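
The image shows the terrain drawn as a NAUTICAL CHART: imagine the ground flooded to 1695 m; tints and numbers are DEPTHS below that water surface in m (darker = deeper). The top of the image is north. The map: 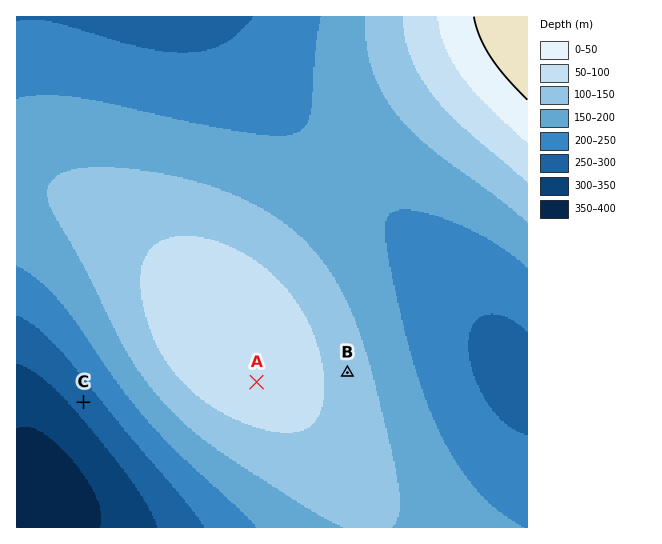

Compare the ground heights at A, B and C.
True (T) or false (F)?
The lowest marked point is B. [F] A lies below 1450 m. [F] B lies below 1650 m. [T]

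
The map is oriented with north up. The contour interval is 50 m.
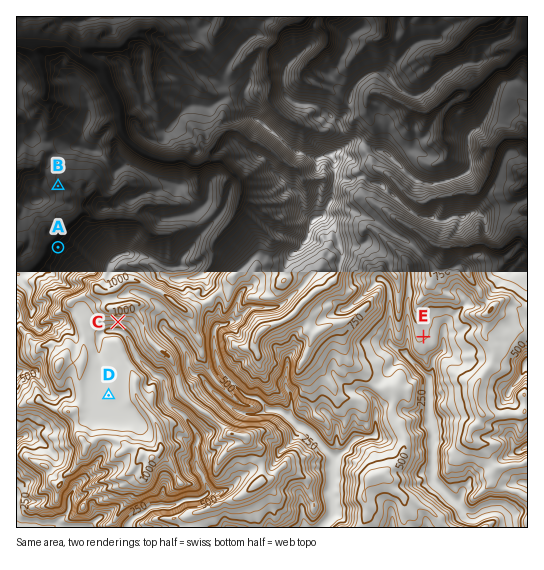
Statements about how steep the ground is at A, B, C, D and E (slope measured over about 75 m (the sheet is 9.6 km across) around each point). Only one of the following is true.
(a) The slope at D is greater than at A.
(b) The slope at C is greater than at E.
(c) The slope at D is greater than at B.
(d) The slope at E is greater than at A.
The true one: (b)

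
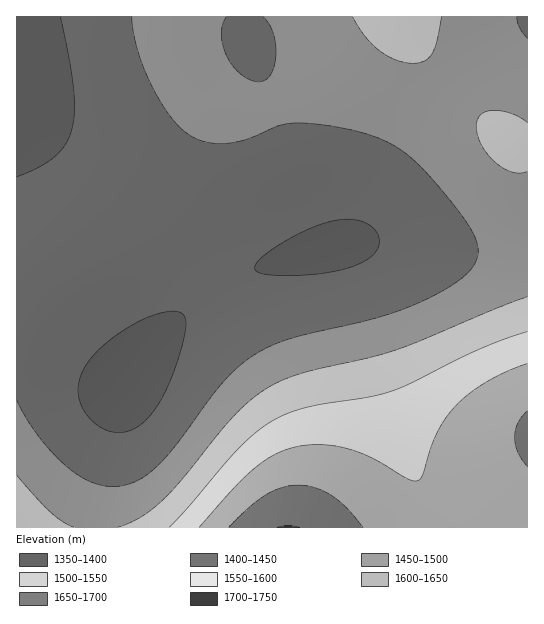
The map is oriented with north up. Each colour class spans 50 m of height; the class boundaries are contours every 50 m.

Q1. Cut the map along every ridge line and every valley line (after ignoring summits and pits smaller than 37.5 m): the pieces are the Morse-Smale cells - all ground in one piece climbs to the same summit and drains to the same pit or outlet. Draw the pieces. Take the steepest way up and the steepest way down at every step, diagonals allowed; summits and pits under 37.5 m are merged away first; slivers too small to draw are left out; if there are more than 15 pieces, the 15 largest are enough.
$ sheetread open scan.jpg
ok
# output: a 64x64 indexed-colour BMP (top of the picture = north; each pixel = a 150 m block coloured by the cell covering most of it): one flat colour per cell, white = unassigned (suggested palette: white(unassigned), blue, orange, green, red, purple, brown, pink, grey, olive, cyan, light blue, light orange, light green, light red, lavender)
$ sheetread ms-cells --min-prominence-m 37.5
<image width="64" height="64" href="data:image/bmp;base64,Qk12CAAAAAAAAHYAAAAoAAAAQAAAAEAAAAABAAQAAAAAAAAIAAATCwAAEwsAABAAAAAAAAAA////ALR3HwAOf/8ALKAsACgn1gC9Z5QAS1aMAMJ34wB/f38AIr28AM++FwDox64AeLv/AIrfmACWmP8A1bDFABEREREREREREREREREREREREREREREREYiIiHd3d3d3EREREREREREREREREREREREREREREREREYiHd3d3d3cRERERERERERERERERERERERERERERERERGHd3d3d3dxERERERERERERERERERERERERERERERERERR3d3d3d3ERERERERERERERERERERERERERERERERERREd3d3d3cRERERERERERERERERERERERERERERERERFEREd3d3dxERERERERERERERERERERERERERERERERFEREREd3d3EREREREREREREREREREREREREREREREREURERERHd3cREREREREREREREREREREREREREREREREURERERERHdxERERERERERERERERERERERERERERERERRERERERERHERERERERERERERERERERERERERERERERREREREREREQRERERERERERERERERERERERERERERERFERERERERERBEREREREREREREREREREREREREREREREUREREREREREEREREREREREREREREREREREREREREREUREREREREREQRERERERERERERERERERERERERERERERRERERERERERBERERERERERERERERERERERERERERERFEREREREREREERERERERERERERERERERERERERERERFEREREREREREQREREREREREREREREREREREREREREREURERERERERERBERERERERERERERERERERERERERERERREREREREREREERERERERERERERERERERERERERERERREREREREREREQRERERERERERERERERERERERERERERFERERERERERERBEREREREREREREREREREREREREREREUREREREREREREERERERERERERERERERERERERERERERREREREREREREQRERERERERERERERERERERERERERERRERERERERERERBERERERERERERERERERERERERERERFEREREREREREREEREREREREREREREREREREREREREREUREREREREREREQRERERERERERERERERERERERERERERRERERERERERERBERERERERERERERERERERERERERERREREREREREREREERERERERERERERERERERERERERERFEREREREREREREQREREREREREREREREREREREREREREURERERERERERERCIRERERERERERERERERERERERERERREREREREREREREIiERERERERERERERERERERERERERREREREREREREREQiIhERERERERERERERERERERERERFERERERERERERERCIiIhEREREREREREREREREREREREUREREREREREREREIiIiIREREREREREREREREREREREUREREREREREREREQiIiIiIRERERERERERERERERERMzNEREMzMzMzMzMzMyIiIiIiEREREREREREREREREREzMzMzMzMzMzMzMzMzIiIiIiIhEREREREREREREREREzMzMzMzMzMzMzMzMzMiIiIiIiIRERERERERERERERETMzMzMzMzMzMzMzMzMyIiIiIiIiERERERERERERERERMzMzMzMzMzMzMzMzMzIiIiIiIiIhERERERERERERERMzMzMzMzMzMzMzMzMzMiIiIiIiIiIREREREREREREREzMzMzMzMzMzMzMzMzMyIiIiIiIiIiEREREREREREREzMzMzMzMzMzMzMzMzMzIiIiIiIiIiIhERERERERERETMzMzMzMzMzMzMzMzMzMiIiIiIiIiIiIRERERERERERMzMzMzMzMzMzMzMzMzMyIiIiIiIiIiIiERERERERERMzMzMzMzMzMzMzMzMzMzIiIiIiIiIiIiIREREREREREzMzMzMzMzMzMzMzMzMzMiIiIiIiIiIiIiERERERERETMzMzMzMzMzMzMzMzMzMyIiIiIiIiIiIiIhERERERETMzMzMzMzMzMzMzMzMzNVIiIiIiIiIiIiIiIRERERERMzMzMzMzMzMzMzMzMzVVUiIiIiIiIiIiIiIhEREREREzMzMzMzMzMzMzMzMzVVVSIiIiIiIiIiIiIiIREREREzMzMzMzMzMzMzMzMzVVVVIiIiIiIiIiIiIiIhEiIiITMzMzMzMzMzMzMzMzVVVVUiIiIiIiIiIiIiIiIiIiImZjMzMzMzMzMzMzMzVVVVVSIiIiIiIiIiIiIiIiIiIiZmZjMzMzMzMzMzMzVVVVVVIiIiIiIiIiIiIiIiIiIiJmZmYzMzMzMzMzMzVVVVVVUiIiIiIiIiIiIiIiIiIiImZmZmYzMzMzMzMzVVVVVVVSIiIiIiIiIiIiIiIiIiImZmZmZmMzMzMzMzVVVVVVVVIiIiIiIiIiIiIiIiIiIiZmZmZmZmMzMzMzNVVVVVVVUiIiIiIiIiIiIiIiIiIiJmZmZmZmZjMzMzNVVVVVVVVSIiIiIiIiIiIiIiIiIiImZmZmZmZmYzMzNVVVVVVVVVIiIiIiIiIiIiIiIiIiImZmZmZmZmZmMzNVVVVVVVVVUiIiIiIiIiIiIiIiIiIiZmZmZmZmZmZjM1VVVVVVVVVSIiIiIiIiIiIiIiIiIiJmZmZmZmZmZmY1VVVVVVVVVV"/>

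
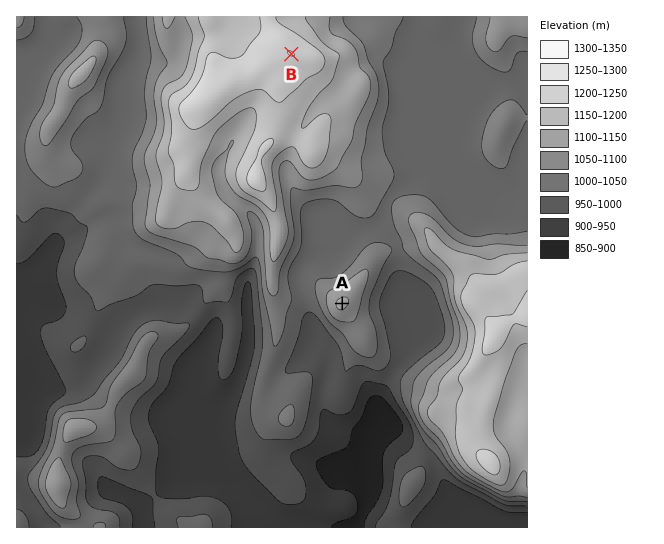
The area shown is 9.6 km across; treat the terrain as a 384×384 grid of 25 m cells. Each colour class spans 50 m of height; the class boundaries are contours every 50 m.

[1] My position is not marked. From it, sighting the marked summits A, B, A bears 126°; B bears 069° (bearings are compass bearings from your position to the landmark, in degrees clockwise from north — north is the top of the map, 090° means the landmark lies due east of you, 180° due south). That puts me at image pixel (100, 127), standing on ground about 1030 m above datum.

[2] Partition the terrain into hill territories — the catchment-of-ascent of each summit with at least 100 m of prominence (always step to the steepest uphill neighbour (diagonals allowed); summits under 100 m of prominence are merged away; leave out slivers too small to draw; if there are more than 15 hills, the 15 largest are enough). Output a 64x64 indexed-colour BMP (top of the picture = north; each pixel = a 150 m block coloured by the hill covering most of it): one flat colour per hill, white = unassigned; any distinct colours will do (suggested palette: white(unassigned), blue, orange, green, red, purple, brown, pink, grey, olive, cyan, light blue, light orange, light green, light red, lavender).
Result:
<image width="64" height="64" href="data:image/bmp;base64,Qk12CAAAAAAAAHYAAAAoAAAAQAAAAEAAAAABAAQAAAAAAAAIAAATCwAAEwsAABAAAAAAAAAA////ALR3HwAOf/8ALKAsACgn1gC9Z5QAS1aMAMJ34wB/f38AIr28AM++FwDox64AeLv/AIrfmACWmP8A1bDFABETMzMzMzMzERERERERERERERERERERERERERESIiIiERMzMzMzMzMRERERERERERERERERERERERERERIiIiIRMzMzMzMzMxERERERERERERERERERERERERERIiIiIhMzMzMzMzMzMRERERERERERERERERERERERERIiIiIiMzMzMzMzMzMzERERERERERERERERERERERERIiIiIiIzMzMzMzMzMzMxEREREREREREREREREREREREiIiIiIjMzMzMzMzMzMzMxEREREREREREREREREREREiIiIiIiMzMzMzMzMzMzMzMRERERERERERERERERERESIiIiIiIzMzMzMzMzMzMzMzERERERERERERERERERESIiIiIiIjMzMzMzMzMzMzMzEREREREREREREREREREiIiIiIiIiMzMzMzMzMzMzMzMREREREREREREREREREiIiIiIiIiITMzMzMzMzMzMzMxEREREREREREREREREiIiIiIiIiIhMzMzMzMzMzMzMzEREREREREREREREREiIiIiIiIiIiEzMzMzMzMzMzMzMREREREREREREREREiIiIiIiIiIiIRMzMzMzMzMzMzMREREREREREREREREiIiIiIiIiIiIhEzMzMzMzMzMzMzERERERERERERERESIiIiIiIiIiIiETMzMzMzMzMzMzMREREREREREREREVIiIiIiIiIiIiIRERETMzMzMzMzMxEREREREREREREVVSIiIiIiIiIiIhERERETMzMzMzMzERERERERERERVVVVUiIiIiIiIiIiEREREREzMzMzMzMxERERERERERVVVVVSIiIiIiIiIiIRERERETMzMzMzMzERERERERERFVVVVVUiIiIiIiIiIhEREREREzMzMzMzMREREREREREVVVVVVVIiIiIiIiIiERERERERMzMzMzMzEREREREREVVVVVVVUiIiIiIiIiIREREREREzMzMzMzMRERERERERVVVVVVVVIiIiIiIiIhERERERERMzMzMzMzERERERERVVVVVVVVUiIiIiIiIiERERERERETMzMzMzERERERERFVVVVVVVUiIiIiIiIiIREREREREREzMzMzEREREREREVVVVVVVVSIiIiIiIiIhEREREREREREREzEREREREREVVVVVVVVSIiIiIiIiIiERERERERERERERERERERERERVVVVVVVVIiIiIiIiIiIRERERERERERERERERERERERFVVVVVVVUiIiIiIiIiIhEREREREREREREREREREREREVVVVVVVVSIiIiIiIiIiQRERERERERERERERERERERERVVVVVVVVIiIiIiIiIiJEERERERERERERERERERERERFVVVVVVVUiIiIiIiIiIkRBERERERERERERERERERERERVVVVVVVSIiIiIiIiIiREQRERERERERERERERERERERERFVVVVVIiIiIiIiIiJEREERERERERERERERERERERERERVVVVUiIiIiIiIiIkREQREREREREREREREREREREREREVVVUiIiIiIiIiIiREREERERERERERERERERERERERERERUiIiIiIiIiIiJERERBERERERERERERERERERERERERESIiIiIiIiIiIkREREQRERERERERERERERERERERERERIiIiIiIiIiERREREREEREREREREREREREREREREREREiIiIiIiERERFEREREQRERERERERERERERERERERERERIiIiIiEREREUREREREERERERERERERERERERERERERESIiIiERERERRERERERBEREREREREREREREREREREREREiIiIRERERFEREREREERERERERERERERERERERERERERIiIREREREURERERERBERERERERERERERERERERERERERIRERERERREREREREERERERERERERERERERERERERERERERERERFEREREREQREREREREREREREREREREREREREREREREREURERERERBERERERERERERERERERERERERERERERERERREREREREQRERERERERERERERERERERERERERERERERFERERERERBEREREREREREREREREREREREREREREREREUREREREREERERERERERERERERERERERERERERERERERRERERERERBERERERERERERERERERERERERERERERERFEREREREREEREREREREREREREREREREREREREREREREUREREREREQRERERERERERERERERERERERERERERERERRERERERERBERERERERERERERERERERERERERERERERFEREREREREEREREREREREREREREREREREREREREREREUREREREREQREREREREREREREREREREREREREREREREREUREREREREEREREREREREREREREREREREREREREREREREUREREREQRERERERERERERERERERERERERERERERERERFERERERBEREREREREREREREREREREREREREREREREREUREREREEREREREREREREREREREREREREREREREREREUREREREQRERERERERERERERERERERERERERERERERERRERERERBERERERERERERERERERERERERERERERER"/>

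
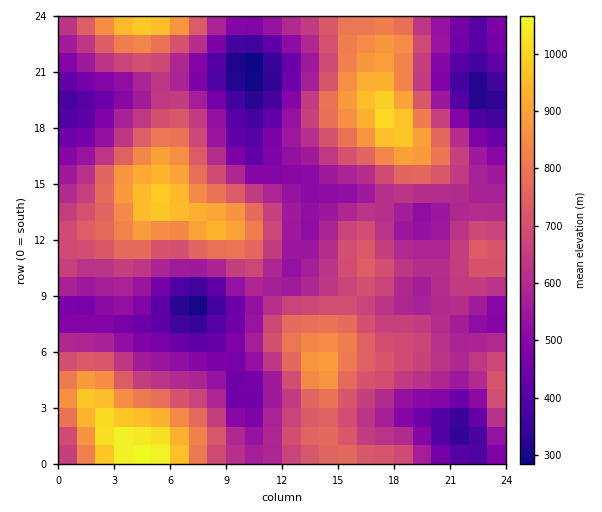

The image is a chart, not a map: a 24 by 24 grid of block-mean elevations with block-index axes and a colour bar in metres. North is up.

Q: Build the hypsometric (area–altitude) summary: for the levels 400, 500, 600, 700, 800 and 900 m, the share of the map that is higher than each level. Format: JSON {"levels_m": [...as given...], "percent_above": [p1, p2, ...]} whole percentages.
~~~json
{"levels_m": [400, 500, 600, 700, 800, 900], "percent_above": [93, 80, 56, 33, 18, 8]}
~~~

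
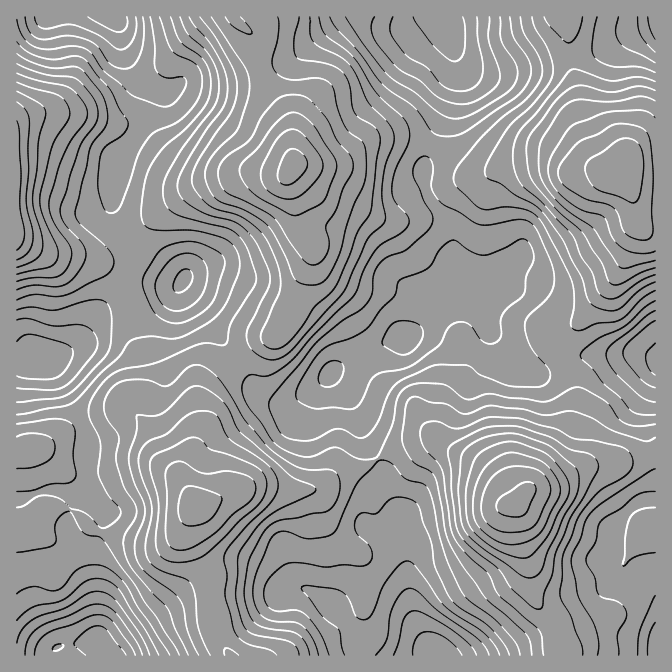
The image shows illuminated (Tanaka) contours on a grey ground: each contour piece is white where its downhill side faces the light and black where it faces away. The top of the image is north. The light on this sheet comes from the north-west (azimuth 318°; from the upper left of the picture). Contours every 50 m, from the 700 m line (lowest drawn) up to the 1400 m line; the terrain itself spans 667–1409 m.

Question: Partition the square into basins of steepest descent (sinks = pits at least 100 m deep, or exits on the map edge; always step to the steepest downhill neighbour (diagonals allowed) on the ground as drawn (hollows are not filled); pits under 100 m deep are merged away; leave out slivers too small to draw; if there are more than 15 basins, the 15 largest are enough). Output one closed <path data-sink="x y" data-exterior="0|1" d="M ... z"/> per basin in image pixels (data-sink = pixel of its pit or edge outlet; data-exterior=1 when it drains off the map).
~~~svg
<path data-sink="405 338" data-exterior="0" d="M408 138l-36 1-14 7-16 13-18 5-29 0-4 4-3 10 6 20 4 29 15 20-2 13-17 33-5 24-5 10-9 9-21 10-19 17-15 10-16 20-3 10 0 29-20 38 3 15 13 21 58-20 13 0 14 3 36 0 26-18 21-5 33-18 24-9 12 0 46 24 18 15 8 12 7 15 4 1 12-18 12-25 32-45 3-13-2-20-20-37-5-15 30-10 34-41 10-17 13-33-2-30-11-24-2-6 2-4-11 6-7 0-13-5-22 2-20-8-30 0-18 3-18 7-17-5-17-14-18-10z"/><path data-sink="112 17" data-exterior="1" d="M232 16l-216 1 1 224 33 13 30 2 20 5 22-3 6-5 13-21 18-19 33-24 20-8 32-8 41 1 6-4 3-5 0-5-5-40-26-40-12-47z"/><path data-sink="440 655" data-exterior="1" d="M434 439l-12 0-15 5-42 22-21 5-26 18-36 0-14-3-13 0-31 10-19 8-6 0-5 4-5 22 9 20 15 25-2 27 5 26 7 17 7 11 331-1-8-33-14-15-6-13-4-30-8-24-2-22-3-11-3-2-10-20-16-17-12-9-21-8z"/><path data-sink="444 20" data-exterior="0" d="M564 16l-331 1 18 16 12 47 26 40 4 38 2 6 37-1 10-4 16-13 14-7 36-1 24 6 18 10 17 14 17 5 18-7 18-3 30 0 20 8 22-2 13 5 7 0 7-4-10-1-13-9-15-40-3-32-9-28-1-35z"/><path data-sink="184 280" data-exterior="0" d="M288 173l-3 1-41-1-42 11-43 29-18 19-13 21-6 5-17 3-17-3-7 0 19 6 15 9 19 34 7 35 8 20 2 11-3 14-14 16-1 7 16 20 12 28 21 23 1-16 18-33 0-29 5-13 14-17 15-10 19-17 21-10 9-9 5-10 5-24 15-28 4-18-15-20-4-29-6-20z"/><path data-sink="100 645" data-exterior="0" d="M65 508l-10 0-10 3-15 20-14 3 1 122 212-1-13-27-5-26 2-27-22-38-2-13 4-9-1-4-8 16-7 9-17 7-16 0-49-12-20-18z"/><path data-sink="655 650" data-exterior="1" d="M655 453l-45 13-28 2-27 15-28 8-11 16 3 11 2 22 8 24 4 30 6 13 14 15 9 34 94-1z"/><path data-sink="35 362" data-exterior="0" d="M18 241l-2 1 0 205 22 1 12-5 15-12 25-12 30-10 12 2 2-8 14-16 3-15-2-10-6-14-9-41-19-34-15-9-20-6-32-4z"/><path data-sink="655 363" data-exterior="1" d="M637 219l-3 18-11 28-10 17-34 41-30 10 5 15 20 37 2 20-3 13-32 45-12 24 1 2 25-6 27-15 28-2 19-7 20-3 7-4 0-222-12-2z"/><path data-sink="655 17" data-exterior="1" d="M655 16l-91 1 5 21 0 22 10 38 0 15 14 42 7 9 9 5 5 2 10-7 6 9 12 5 14-1z"/>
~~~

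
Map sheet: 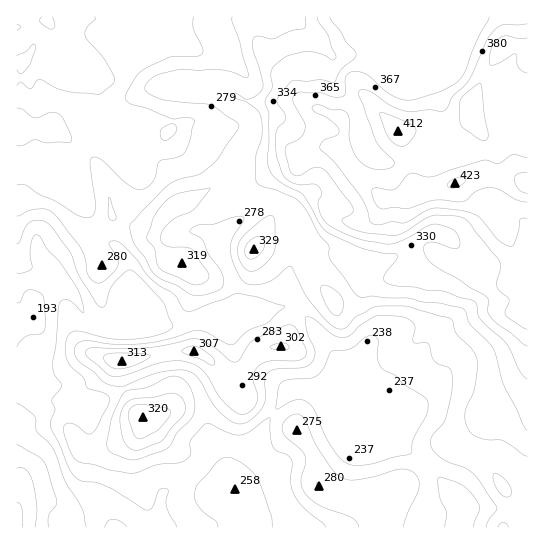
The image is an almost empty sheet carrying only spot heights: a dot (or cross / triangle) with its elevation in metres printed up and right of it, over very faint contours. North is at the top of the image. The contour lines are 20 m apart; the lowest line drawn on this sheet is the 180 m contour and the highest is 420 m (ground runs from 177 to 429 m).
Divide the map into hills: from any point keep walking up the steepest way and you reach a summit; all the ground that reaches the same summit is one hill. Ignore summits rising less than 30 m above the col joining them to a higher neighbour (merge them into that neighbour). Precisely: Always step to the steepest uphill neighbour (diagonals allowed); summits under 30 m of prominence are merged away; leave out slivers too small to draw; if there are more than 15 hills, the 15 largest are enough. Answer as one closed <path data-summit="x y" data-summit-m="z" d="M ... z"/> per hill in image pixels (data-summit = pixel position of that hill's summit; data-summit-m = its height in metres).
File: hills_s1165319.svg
<path data-summit="527 183" data-summit-m="429" d="M527 16l-510 0-1 303 9 1 6-3 4-7 0-8 20-18 11 3 11 12 7 15 9 9 6 2 15-1 13-15 10 15 24 1 26-1 30-11 16-2 4-4-1-16-4-14-12-27 0-12 9-10 32-25 5-3 11 0 8 4 8 9 6 12 4 20-2 6-6 7-6 11-1 34-3 3 12 3 12 12 30 41 6 15 14 10 9 24 1 10 22 19 31 20 23 25 13 6 9 7 4 8 0 5-7 12 1 5 62 0z"/><path data-summit="122 361" data-summit-m="313" d="M61 284l-10 3-16 15 0 8-4 7-15 4 1 108 6-6 26-14 10-2 27 1 36-19 47-16 13 0 13 9 9 23 4 25 3 5 10 9 25 5 5-2 30-46 12-12 14 0 8 4 20 24 12 10 10 0 8-4 3-5 0-7-9-24-14-10-6-15-30-41-8-9-10-5-10 0-20 5-27-3-53 16-44-1-10-15-13 15-15 1-6-2-9-9-9-19z"/><path data-summit="319 486" data-summit-m="280" d="M307 389l-14 0-8 6-18 27-8 16-11 11 27 34 14 34 2 11 173-1 0-4 7-12 0-5-9-13-17-8-23-25-31-20-22-21-12 8-10 0-12-10-20-24z"/><path data-summit="143 417" data-summit-m="320" d="M182 373l-13 0-23 10-17 4-44 21 3 9 1 21-6 47-9 10-9 5-14 1-5-2-1 2 22 16 10 2 21-3 8 4 8 8 44 0 3-6-1-19 3-9 20-18 16-9 15-18 7-4-10-10-3-5-4-25-9-23z"/><path data-summit="254 249" data-summit-m="329" d="M277 200l-11 0-5 3-32 25-9 10 0 12 12 27 4 14 1 18 24 3 24-5 3-4 1-34 6-11 6-7 2-6-4-20-6-12-8-9z"/>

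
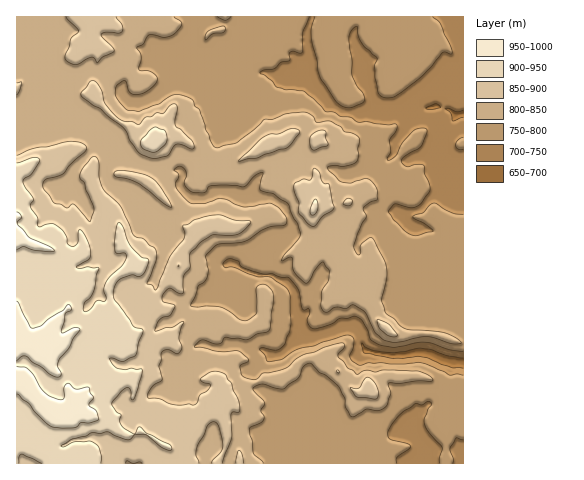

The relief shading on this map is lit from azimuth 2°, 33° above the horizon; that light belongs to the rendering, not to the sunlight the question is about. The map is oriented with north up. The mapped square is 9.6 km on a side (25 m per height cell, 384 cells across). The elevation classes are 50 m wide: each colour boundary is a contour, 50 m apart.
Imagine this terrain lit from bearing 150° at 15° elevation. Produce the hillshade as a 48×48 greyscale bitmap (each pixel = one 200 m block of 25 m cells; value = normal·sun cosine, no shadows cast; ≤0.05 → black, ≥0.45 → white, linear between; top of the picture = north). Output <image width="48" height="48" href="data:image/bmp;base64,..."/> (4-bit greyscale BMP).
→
<image width="48" height="48" href="data:image/bmp;base64,Qk32BAAAAAAAAHYAAAAoAAAAMAAAADAAAAABAAQAAAAAAIAEAAATCwAAEwsAABAAAAAAAAAAAAAAABEREQAiIiIAMzMzAERERABVVVUAZmZmAHd3dwCIiIgAmZmZAKqqqgC7u7sAzMzMAN3d3QDu7u4A////AIqXZlWZirp4mqiHmIh2ZnZHqXeZmYiHiYmId1V6mqqIiamHiImHZnZWiYiIiIiIiYmJqpiKupmHeJqIiImIh3d2eImYeIiIiaib3d3LqHh3d4qYmaqpiIiIiZmpiIiImamrvM3LmGaIiHmomru6mIiIiqq7qIh4mZmYd5mZiZZ4d2epq6qpmIiHeLvduYh3iIp2VniamLlWZlR5mpmaqpiIeL3dypmIiJl2VlebuqyXdmZGiIiau6mYh3u7zLupmZeIhkR4qqzKl3dmeHeZvLqqlzV5vMupZmaap3VXd4q6mGdmeIZVabqqliAlVndkIHeaqphmiHeqmnZmeahSE4mJdTAAAAEjVZmZvKmYmrirq4VVVoiHQBRHmnRWdURqzbqYm7qYicqLqrd4d5qstQAAW7m///7u7ad4eKuoeJx3mrury7zLy3ZABImu7/7KmJZGl2iqmGm3WKqpqYmqu5vchod4hlZVVodUenRol2ablWd3dmaKqoe+/sh1VlVVZ3h1WaZFd3ZpqWRFZ2aKqZZ73sh3d4mYiIh3aJp2d4doi7hlZ3aJqZdYq6eKmJq6iIh3eJuXqql4q7uoZnVniZlVeJeLqZmrqYmGZ4mmjN2WrLupd2RHmat1Z4iLqIiJmYmYZnaHWb7WbNuodnd5upuneIiJqIiIiJmrqZlndXnIOMuql3eJmHqoiHiImHeIiKqpmIuGiFWIRLzMzLhVVmmYiXeHh2Z3eKh3dleHaWZ4ZI7u7uyWRFioeYZ3dmZneJdVd3aGWHd4dlru7v7blVipebd4d3d4iZhlZmZ1Vod4h0R5mKzu2YvLmMp4eIiIh5mFVmZ2ZoeIh1IjREWKmXrsuaupiId3ZYmHZmd3Z4iJh2QjREM1d1e8qrzKmahmd4mId3iHaImpd4h1Z3Z3mFWJdpzLqaqHeJmIiHeHiZmXiImqqqmJh1VoY0eZmImYh7y6qXeYiIdWiIirzLp3ZVVmdURod3iIh3zcu4aYVVV5qYiIm8yodVZ4mpd3d2eIiAOJrLdoVXru26l2VpzcqHibu7qoeId3iAAjR6loiJvv7Kl1Q0e9y4i7qZqqeKmHeFMiIkd4iHWM25iHUyFHm6eaiIiZloqmV4h3VFaJmGI2mYiIZUITR4VHdlZol1eoRIiZmIiZhjEUiHiId2VCI1YiRURVZ1R5Y5mJqqmpdTEBaYiId3dkMjVTWIdmd3VXqbqHiqmpd3YgFoiIeHdmVEVnmrqaqqqIqqqXd4iJmJqVI2eId3d3ZmZ4mZmZu7upqpmYd3d5uYmqdmeYdneHd3eIiIiImqqYiYmJmIeJu4eJiIiZiIiIiIh3iYh3iaqoiXiImZiJq6h3iHiZmZmZmZh3iYh3eJqpiHeHeJmZmZmIiHeZmZiZmZh3iYiHd4mZiIeHd4mYmaqpmHeZmZmIiIh3iYiIiIiZiIh3dmiZmru7uoeJmqmIiIhnmYiIiIiIiIiId4mZmqqqq5d4mamYiIhmmoiHd3eIiHiIiJqqmIqpmpd3iamYiIh1iph3d3d4iA=="/>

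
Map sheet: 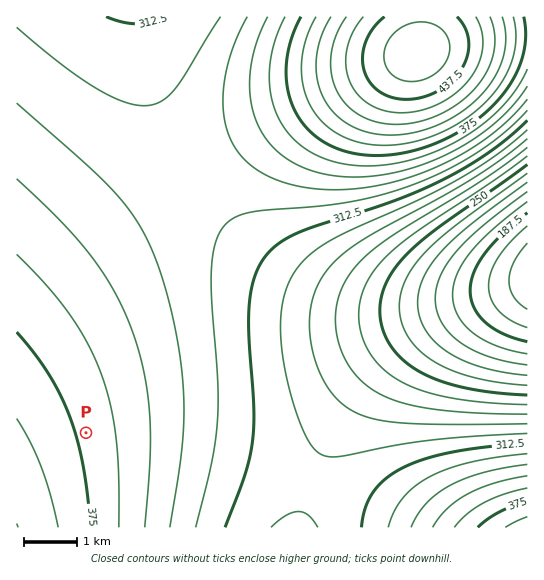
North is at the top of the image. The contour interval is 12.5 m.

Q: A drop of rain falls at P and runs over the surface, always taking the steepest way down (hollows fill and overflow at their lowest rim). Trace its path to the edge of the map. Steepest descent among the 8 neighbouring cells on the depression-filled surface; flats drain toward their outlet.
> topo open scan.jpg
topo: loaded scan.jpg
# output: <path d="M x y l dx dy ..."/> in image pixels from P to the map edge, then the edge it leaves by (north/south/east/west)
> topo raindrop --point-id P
<path d="M86 433l215 0 105-106 9-2 2-2 2 0 2-1 2 0 2-1 2 0 2-2 4 0 1-1 7-1 1-2 11-2 1-2 11-2 1-2 11-2 1-2 11-2 5-3 3 0 4-3 10-2 4-3 3 0 4-3 5-1"/>
exit: east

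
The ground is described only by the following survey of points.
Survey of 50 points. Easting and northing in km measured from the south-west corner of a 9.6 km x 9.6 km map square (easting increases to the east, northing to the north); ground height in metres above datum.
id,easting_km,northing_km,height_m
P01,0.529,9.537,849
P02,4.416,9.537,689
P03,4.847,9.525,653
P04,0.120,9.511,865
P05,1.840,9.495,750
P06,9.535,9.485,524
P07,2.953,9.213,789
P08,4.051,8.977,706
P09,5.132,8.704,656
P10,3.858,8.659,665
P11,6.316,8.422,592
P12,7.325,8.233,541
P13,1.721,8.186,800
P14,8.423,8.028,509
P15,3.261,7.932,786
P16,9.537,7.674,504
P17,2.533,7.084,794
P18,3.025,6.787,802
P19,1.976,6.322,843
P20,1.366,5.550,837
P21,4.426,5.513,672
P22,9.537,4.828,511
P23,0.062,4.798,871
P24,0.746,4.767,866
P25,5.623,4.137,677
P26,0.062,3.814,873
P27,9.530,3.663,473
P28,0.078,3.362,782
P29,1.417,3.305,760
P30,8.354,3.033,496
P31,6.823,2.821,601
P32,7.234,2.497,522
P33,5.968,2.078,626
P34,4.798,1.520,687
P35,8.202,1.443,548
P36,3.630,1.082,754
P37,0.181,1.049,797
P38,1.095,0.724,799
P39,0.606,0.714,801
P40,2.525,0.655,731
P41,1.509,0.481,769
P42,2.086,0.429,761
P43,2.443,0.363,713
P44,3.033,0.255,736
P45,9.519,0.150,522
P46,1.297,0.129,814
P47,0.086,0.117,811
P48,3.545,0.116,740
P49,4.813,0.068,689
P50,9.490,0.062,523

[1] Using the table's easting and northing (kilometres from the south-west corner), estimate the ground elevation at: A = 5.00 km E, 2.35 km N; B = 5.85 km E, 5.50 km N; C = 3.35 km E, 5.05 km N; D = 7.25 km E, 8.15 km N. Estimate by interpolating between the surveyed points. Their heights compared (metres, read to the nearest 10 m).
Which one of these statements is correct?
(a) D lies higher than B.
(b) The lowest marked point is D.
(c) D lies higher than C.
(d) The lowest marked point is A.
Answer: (b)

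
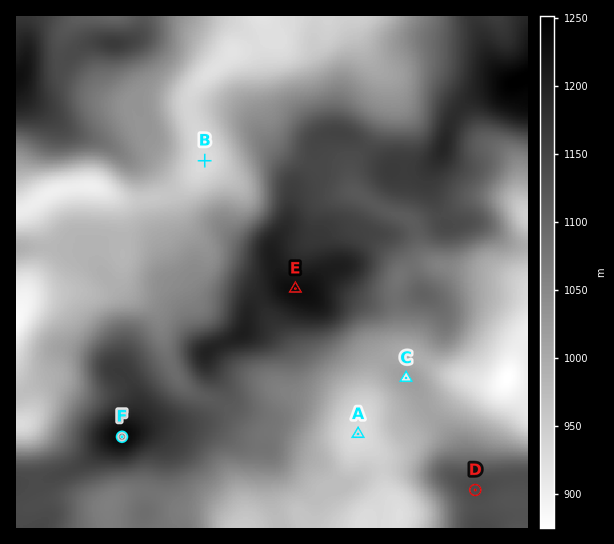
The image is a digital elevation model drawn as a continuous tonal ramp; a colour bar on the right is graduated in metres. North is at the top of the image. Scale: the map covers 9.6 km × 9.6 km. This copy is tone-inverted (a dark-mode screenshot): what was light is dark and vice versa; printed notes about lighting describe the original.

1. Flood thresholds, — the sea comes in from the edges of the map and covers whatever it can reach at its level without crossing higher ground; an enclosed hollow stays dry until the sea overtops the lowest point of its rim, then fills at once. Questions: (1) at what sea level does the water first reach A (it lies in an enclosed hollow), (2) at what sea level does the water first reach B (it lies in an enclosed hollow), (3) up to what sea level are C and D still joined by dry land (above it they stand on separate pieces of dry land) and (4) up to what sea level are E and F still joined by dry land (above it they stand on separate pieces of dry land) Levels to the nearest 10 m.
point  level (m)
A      950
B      940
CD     1010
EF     1120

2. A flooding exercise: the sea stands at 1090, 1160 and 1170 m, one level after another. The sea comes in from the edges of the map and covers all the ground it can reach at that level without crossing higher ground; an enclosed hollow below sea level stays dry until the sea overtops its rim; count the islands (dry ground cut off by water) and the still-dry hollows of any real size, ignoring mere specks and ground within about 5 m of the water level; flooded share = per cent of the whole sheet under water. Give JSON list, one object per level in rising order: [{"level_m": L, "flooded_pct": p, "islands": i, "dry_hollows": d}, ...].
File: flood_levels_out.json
[{"level_m": 1090, "flooded_pct": 60, "islands": 1, "dry_hollows": 0}, {"level_m": 1160, "flooded_pct": 87, "islands": 2, "dry_hollows": 0}, {"level_m": 1170, "flooded_pct": 90, "islands": 2, "dry_hollows": 0}]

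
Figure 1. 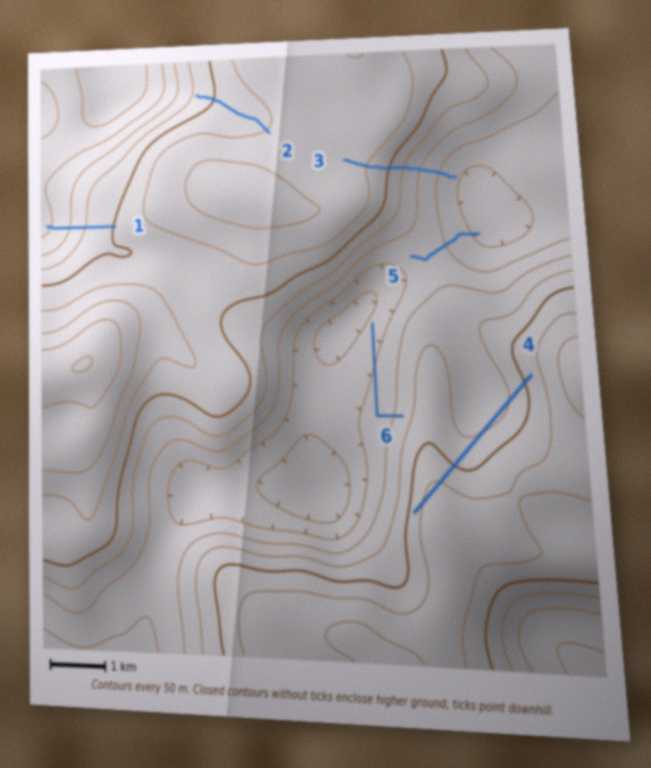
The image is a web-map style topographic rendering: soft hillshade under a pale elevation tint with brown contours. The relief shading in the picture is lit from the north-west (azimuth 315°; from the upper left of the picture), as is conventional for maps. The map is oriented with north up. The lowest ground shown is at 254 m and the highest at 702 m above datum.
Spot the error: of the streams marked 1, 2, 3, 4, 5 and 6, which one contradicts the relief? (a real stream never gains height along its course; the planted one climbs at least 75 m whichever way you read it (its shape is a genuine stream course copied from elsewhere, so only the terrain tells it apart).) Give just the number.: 4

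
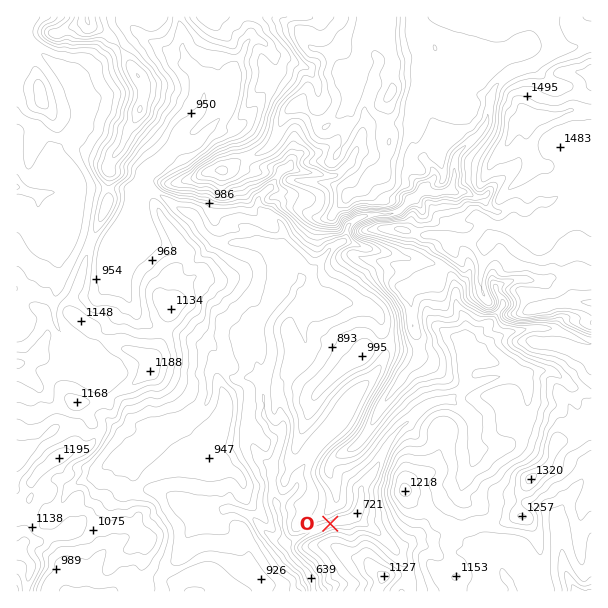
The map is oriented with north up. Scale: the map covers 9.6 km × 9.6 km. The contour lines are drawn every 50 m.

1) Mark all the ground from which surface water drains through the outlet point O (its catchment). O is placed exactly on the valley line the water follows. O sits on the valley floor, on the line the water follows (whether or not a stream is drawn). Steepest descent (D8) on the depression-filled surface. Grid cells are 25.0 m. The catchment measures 15.886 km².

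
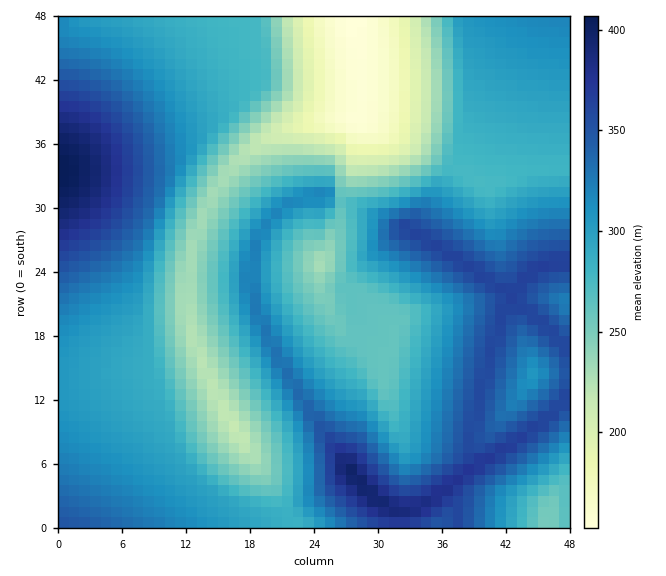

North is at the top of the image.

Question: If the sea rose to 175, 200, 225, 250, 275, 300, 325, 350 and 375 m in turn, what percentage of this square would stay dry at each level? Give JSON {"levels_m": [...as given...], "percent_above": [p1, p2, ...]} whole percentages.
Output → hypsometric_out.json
{"levels_m": [175, 200, 225, 250, 275, 300, 325, 350, 375], "percent_above": [96, 94, 91, 83, 71, 48, 27, 13, 4]}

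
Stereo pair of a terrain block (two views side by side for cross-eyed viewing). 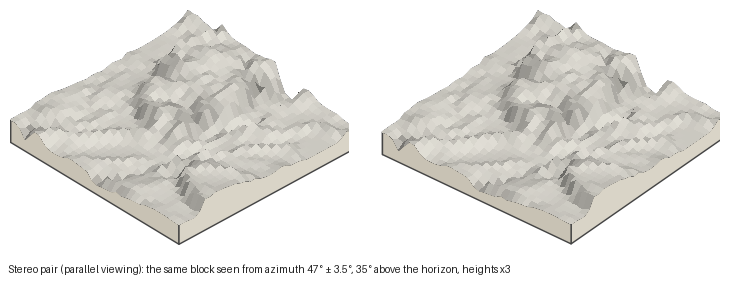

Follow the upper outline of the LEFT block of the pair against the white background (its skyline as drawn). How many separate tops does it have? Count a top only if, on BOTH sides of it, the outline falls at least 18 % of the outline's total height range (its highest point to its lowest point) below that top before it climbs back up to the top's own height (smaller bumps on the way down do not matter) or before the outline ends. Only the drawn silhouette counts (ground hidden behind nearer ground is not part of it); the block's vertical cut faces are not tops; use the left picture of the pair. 1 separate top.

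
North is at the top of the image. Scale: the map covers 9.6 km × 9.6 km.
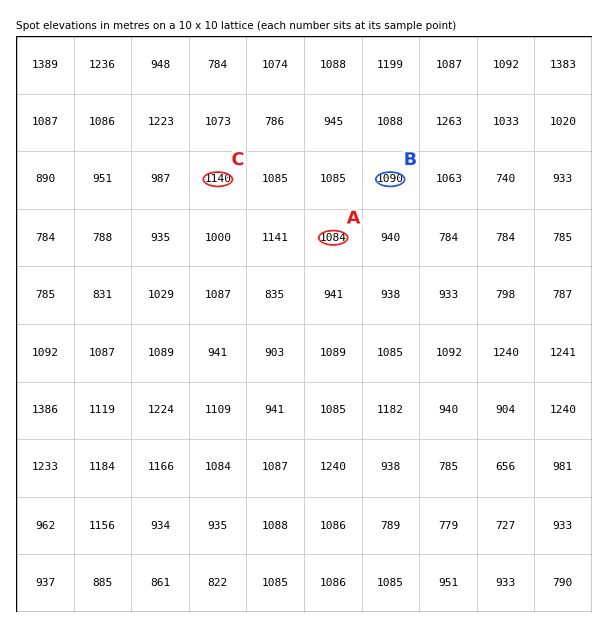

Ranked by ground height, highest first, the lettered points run C B A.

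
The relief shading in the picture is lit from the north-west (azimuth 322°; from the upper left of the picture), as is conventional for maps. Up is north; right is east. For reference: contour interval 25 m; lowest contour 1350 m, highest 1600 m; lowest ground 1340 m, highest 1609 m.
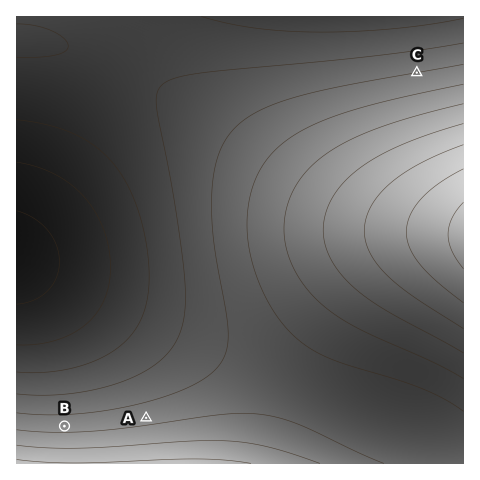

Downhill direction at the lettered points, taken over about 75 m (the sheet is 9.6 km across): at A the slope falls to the N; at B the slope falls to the N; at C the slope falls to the N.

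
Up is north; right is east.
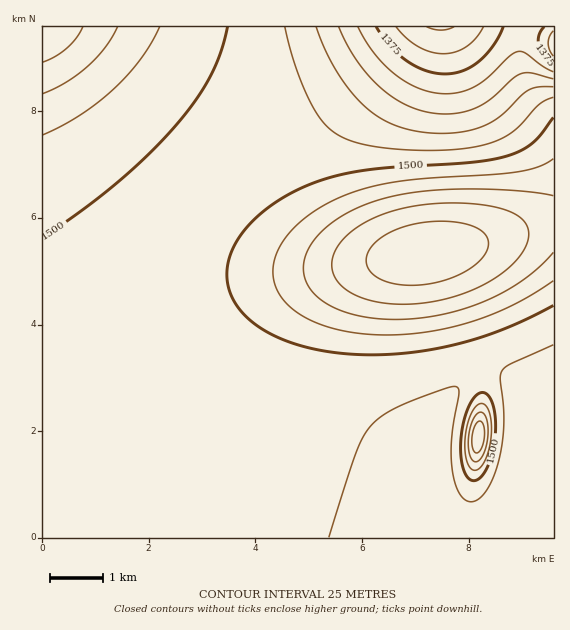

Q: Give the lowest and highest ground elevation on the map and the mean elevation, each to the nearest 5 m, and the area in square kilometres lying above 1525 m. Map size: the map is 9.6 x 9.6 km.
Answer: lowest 1320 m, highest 1615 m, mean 1495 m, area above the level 16.3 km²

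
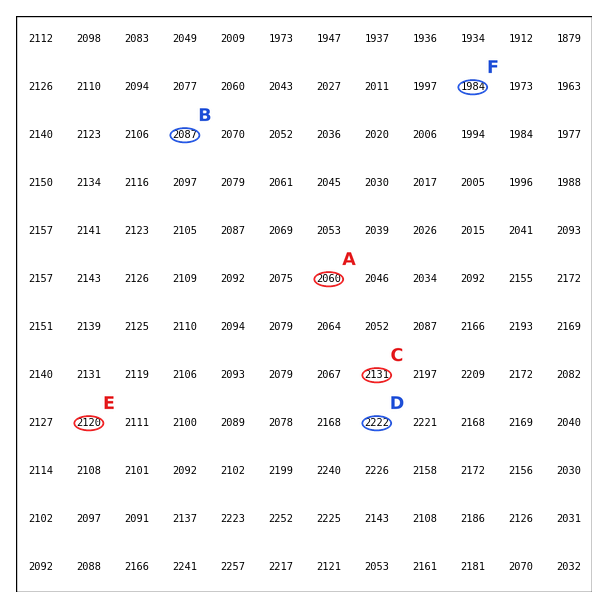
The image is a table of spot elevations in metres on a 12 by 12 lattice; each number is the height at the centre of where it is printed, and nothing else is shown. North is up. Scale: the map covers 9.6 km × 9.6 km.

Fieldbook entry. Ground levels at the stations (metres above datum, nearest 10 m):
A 2060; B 2090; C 2130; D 2220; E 2120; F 1980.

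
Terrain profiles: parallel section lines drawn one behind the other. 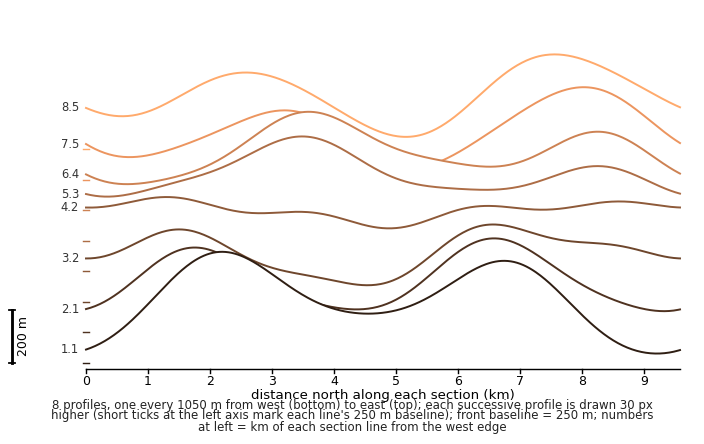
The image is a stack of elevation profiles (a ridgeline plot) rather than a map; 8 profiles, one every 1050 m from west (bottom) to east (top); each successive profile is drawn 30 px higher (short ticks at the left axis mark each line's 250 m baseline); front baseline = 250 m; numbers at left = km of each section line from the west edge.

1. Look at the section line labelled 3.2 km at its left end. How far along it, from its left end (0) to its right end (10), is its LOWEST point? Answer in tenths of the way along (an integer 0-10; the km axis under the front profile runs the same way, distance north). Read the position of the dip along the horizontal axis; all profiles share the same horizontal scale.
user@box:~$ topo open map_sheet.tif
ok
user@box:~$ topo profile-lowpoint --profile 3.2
5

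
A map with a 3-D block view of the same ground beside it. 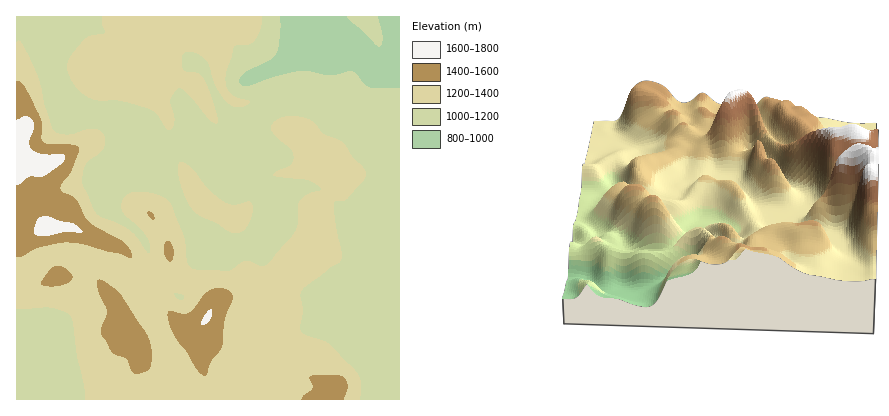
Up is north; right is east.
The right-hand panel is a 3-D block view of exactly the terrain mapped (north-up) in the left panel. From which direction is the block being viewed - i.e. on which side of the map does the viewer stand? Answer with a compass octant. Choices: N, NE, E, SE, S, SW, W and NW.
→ N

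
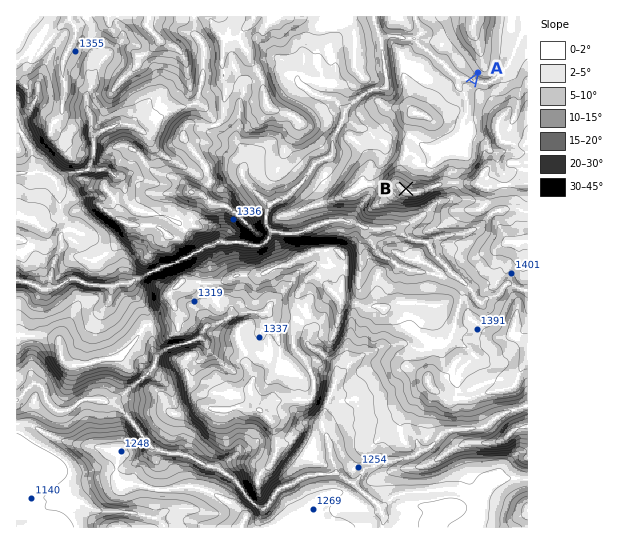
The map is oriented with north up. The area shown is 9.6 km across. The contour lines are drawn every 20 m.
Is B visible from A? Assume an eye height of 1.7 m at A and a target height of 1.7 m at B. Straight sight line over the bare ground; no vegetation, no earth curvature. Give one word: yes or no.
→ yes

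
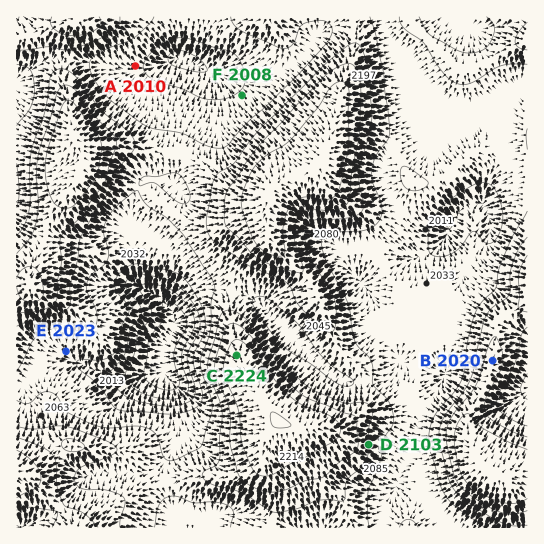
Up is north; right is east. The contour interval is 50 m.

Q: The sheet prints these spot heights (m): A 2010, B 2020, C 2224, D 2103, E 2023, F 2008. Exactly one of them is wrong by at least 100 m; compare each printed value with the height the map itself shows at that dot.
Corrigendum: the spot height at B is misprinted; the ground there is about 2170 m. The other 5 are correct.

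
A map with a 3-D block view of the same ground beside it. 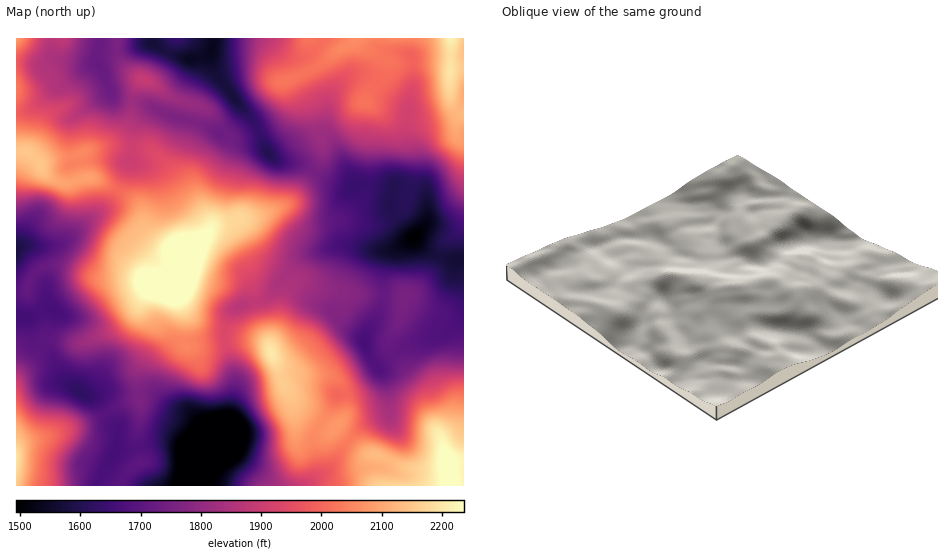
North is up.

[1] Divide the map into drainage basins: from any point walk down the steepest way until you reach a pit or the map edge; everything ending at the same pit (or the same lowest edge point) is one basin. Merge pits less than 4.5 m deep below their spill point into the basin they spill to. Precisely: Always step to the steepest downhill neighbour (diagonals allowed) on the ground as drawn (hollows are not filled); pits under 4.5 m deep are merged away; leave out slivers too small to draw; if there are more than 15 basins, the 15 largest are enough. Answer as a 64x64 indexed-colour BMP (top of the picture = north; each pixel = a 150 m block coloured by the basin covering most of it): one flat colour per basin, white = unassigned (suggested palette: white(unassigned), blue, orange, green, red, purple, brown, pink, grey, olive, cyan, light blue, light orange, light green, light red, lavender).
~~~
<image width="64" height="64" href="data:image/bmp;base64,Qk12CAAAAAAAAHYAAAAoAAAAQAAAAEAAAAABAAQAAAAAAAAIAAATCwAAEwsAABAAAAAAAAAA////ALR3HwAOf/8ALKAsACgn1gC9Z5QAS1aMAMJ34wB/f38AIr28AM++FwDox64AeLv/AIrfmACWmP8A1bDFAKqqqqqqqqqiIiIiIiIiIiIiIiIiIiIiIiIiIiIiIiIiqqqqqqqqqqoiIiIiIiIiIiIiIiIiIiIiIiIiIiIiIiKqqqqqqqqqqqIiIiIiIiIiIiIiIiIiIiIiIiIiIzMiIqqqqqqqqqqqqiIiIiIiIiIiIiIiIiIiIiIiIjMzMzMSqqqqqqqqqqqqIiIiIiIiIiIiIiIiIiIiIiMzMzMzMRGqqqqqqqqqqqIiIiIiIiIiIiIiIiIiIiIjMzMzMzMxEXeqqqqqqqqqoiIiIiIiIiIiIiIiIiIiIjMzMzMzMzERd3d3qqqqqqqiIiIiIiIiIiIiIiIiIiIjMzMzMzMzERF3d3d3qqqqqqIiIiIiIiIiIiIiIiIiIjMzMzMzMzMREXd3d3d3eqqqqiIiIiIiIiIiIiIiIiIiIzMzMzMzMRERd3d3d3d3eqqqIiIiIiIiIiIiIiIiIiIjMzMzMzMxERF3d3d3d3d3eqoiIiIiIiIiIiIiIiIiIiMzMzMzMzEREXd3d3d3d3d3ciIiIiIiIiIiIiIiIiIiIzMzMzMzERERd3d3d3d3d3dyIiIiIiIiIiIiIiIiIiIjMzMzMzMRERF3d3d3d3d3d3IiIiIiIiIiIiIiIiIiIjMzMzMzMREREXd3d3d3d3d3ciIiIiIiIiIiIiIiIiIjMzMzMzMxERERl3d3d3d3d3dyIiIiIiIiIiIiIzMzMzMzMzMzMxERERGZd3d3d3d3d3ciIiIiIiIiIiIjMzMzMzMzMzMxEREREZmXd3d3d3d3dyIiIiIiIiIiIiMzMzMzMzMzMxERERERmZd3d3d3d3d3ciIiIiIiIiIiMzMzMzMzMzMxERERERGZmXd3d3d3d3d3IiIREREiIiEzMzMzMzMzMzEREREREZmZmZmZmXd3d3ciIhERERERERMzMzMzMzMzMxERERERmZmZmZmZmXd3dyIiEREREREREzMzMzMzMzMzERERERGZmZmZmZmZl3d3IiIRERERERERMzMzMzMzMzMxEREREZmZmZmZmZmZd3IiIhEREREREREzMzMzMzMzMzERERERmZmZmZmZmZmXciIiERERERERETMzMzMzMzMzMRERERGZmZmZmZmZmZlyIiERERERERERMzMzMzMzMzMzEREREZmZmZmZmZmZmXIiIRERERERERETMzMzMxERERERERERVZmZmZmZmZmZlVVRERERERERERMzMRERERERERERERFVmZmZmZmZmZlVVVUREREREREREREREREREREREREREVVZmZmZVVVVVVVVVRERERERERERERERERERERERERERVVVVVVVVVVVVVVVVERERERERERERERERERERERERERFVVVVVVVVVVVVVVVUREREREREREREREREREREREREREVVVVVVVVVVVVVVVURERERERERERERERERERERERERERVVVVVVVVVVVVVRERERERERERERERERERERERERERERFVVVVVVVVVVVVREREREREREREREREREREREREREREREVVVVVVVVVVVVRERERERERERERERERERERERERERERERVVVVVVVVVVVVERERERGIERERERERERERERERERERERFVVVVVVVVVVVURERERGIiIiBEREREREREREREREREREVVVVVVVVVVVVREREREYiIiIiIERERERERERERERERERVVVVVVVVVVVREREREUiIiIiIiIERERERERERERERERFVVVVVVVVVVRERERERiIiIiIiIiBEREREREREREREREVVVVVVVVVURERERERSIiIiIiIiIgRERERERERERERERVVVVIlVVERERERERFEiIiIiIiIiIERERERERERERERFVVSIiIhERERERERFERIiIiIiIiIgREREREREREREREVVVIiIhEREREREREUREiIiIiIiIiIERERERERERERERVVYiIiERERERERERRERIiIiIiIiIgRERERERERERERFVZmZmYRERERERERFERESIiIiIiIiIEREREREREREREWZmZmZmZhEREREREURERIiIiIiIiIgRERERERERERERZmZmZmZmZhERERERRERESIiIiIiIiBERERERERERERFmZmZmZmZmYREREREURERERIiIiIiBEREREREREREREmZmZmZmZmZmERERERRERERERIiIiIERERERERERERESZmZmZmZmZmYRERERFERERERERIiIgRERERERERERERJmZmZmZmZmZhEREREUREREREREiIiBERERERERERERG2ZmZmZmZmZmYRERERRERERERERIiBERERERERERERG7ZmZmZmZmZmZhEREUREREREREREiIEREREREREREREbtmZmZmZmZmZmERFEREREREREREiIERERERERERERERu2ZmZmZmZmZmZhRERERERERERESIERERERERERERERG7ZmZmZmZmZmZkREREREREREREREQREREREREREREREbtmZmZmZmZmZkREREREREREREREREQRERERERERERERu2ZmZmZmZmZkREREREREREREREREREQRERERESIhESLMZmZmZmZmZmREREREREREREREREREREEREREiIiIiIsxmZmZmZmZmREREREREREREREREREREQiERIiIiIiIizGZmZmZmZmZEREREREREREREREREREIiIhIiIiIiIiLM"/>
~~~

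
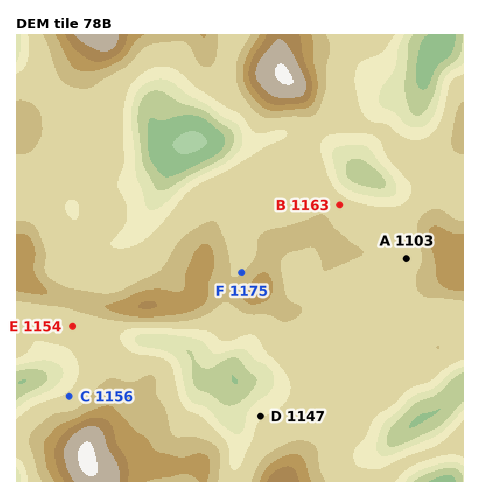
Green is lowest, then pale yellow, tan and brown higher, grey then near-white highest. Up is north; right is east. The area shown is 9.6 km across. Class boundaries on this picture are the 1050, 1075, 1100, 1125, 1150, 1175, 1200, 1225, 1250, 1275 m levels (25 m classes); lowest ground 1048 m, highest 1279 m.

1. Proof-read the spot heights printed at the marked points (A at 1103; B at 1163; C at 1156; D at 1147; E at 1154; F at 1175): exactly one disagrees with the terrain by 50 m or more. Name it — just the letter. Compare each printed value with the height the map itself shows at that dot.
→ A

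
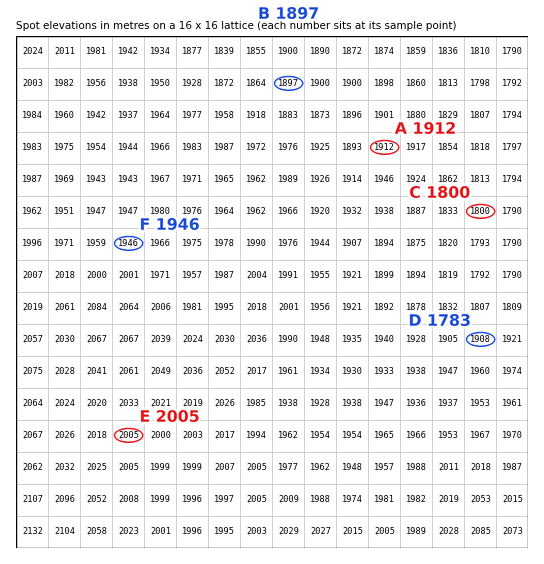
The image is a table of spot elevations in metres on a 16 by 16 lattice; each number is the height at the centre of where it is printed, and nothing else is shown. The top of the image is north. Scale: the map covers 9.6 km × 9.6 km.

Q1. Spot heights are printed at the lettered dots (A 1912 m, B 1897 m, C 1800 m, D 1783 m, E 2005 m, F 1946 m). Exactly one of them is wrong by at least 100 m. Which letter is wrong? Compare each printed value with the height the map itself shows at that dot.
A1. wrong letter D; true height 1908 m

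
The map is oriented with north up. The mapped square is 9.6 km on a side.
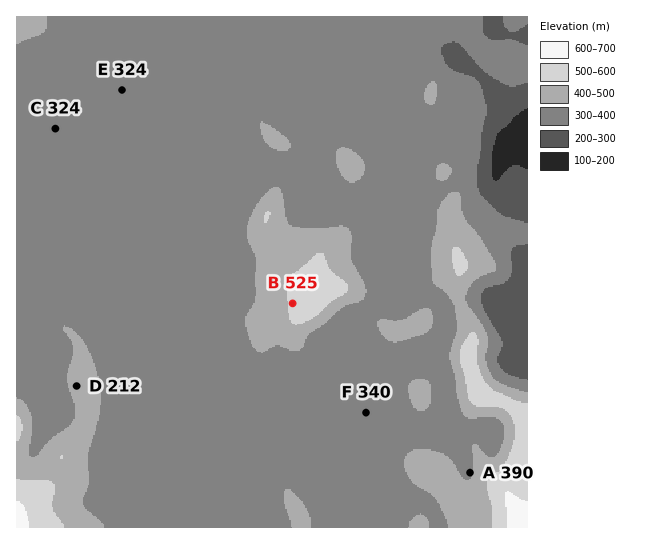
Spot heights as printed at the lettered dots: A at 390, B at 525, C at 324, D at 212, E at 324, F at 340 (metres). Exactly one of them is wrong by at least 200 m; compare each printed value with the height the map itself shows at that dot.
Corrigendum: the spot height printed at D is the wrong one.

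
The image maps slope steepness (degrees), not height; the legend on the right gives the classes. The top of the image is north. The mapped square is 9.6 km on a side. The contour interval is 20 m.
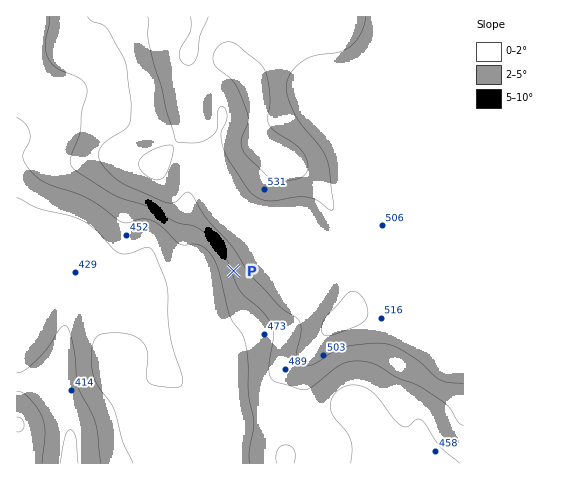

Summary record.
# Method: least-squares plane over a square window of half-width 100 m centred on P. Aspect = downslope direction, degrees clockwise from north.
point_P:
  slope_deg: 4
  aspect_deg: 249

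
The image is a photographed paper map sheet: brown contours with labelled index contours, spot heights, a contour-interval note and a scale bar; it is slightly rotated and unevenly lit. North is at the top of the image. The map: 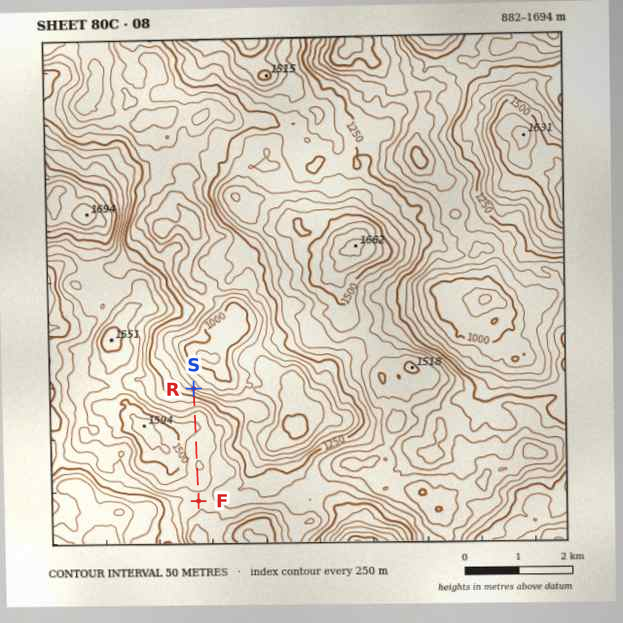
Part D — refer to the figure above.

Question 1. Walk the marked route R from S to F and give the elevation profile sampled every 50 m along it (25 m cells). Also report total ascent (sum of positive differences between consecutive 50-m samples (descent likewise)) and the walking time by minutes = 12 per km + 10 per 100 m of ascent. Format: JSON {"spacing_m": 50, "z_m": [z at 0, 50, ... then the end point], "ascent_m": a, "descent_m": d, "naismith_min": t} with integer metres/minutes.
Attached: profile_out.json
{"spacing_m": 50, "z_m": [1163, 1193, 1223, 1251, 1274, 1297, 1323, 1351, 1378, 1401, 1421, 1433, 1442, 1453, 1460, 1460, 1456, 1449, 1440, 1435, 1434, 1431, 1424, 1414, 1404, 1401, 1406, 1405, 1401, 1397, 1396, 1404, 1417, 1426, 1433, 1433, 1430, 1430, 1423, 1408, 1390, 1374, 1369, 1375, 1375], "ascent_m": 344, "descent_m": 132, "naismith_min": 60}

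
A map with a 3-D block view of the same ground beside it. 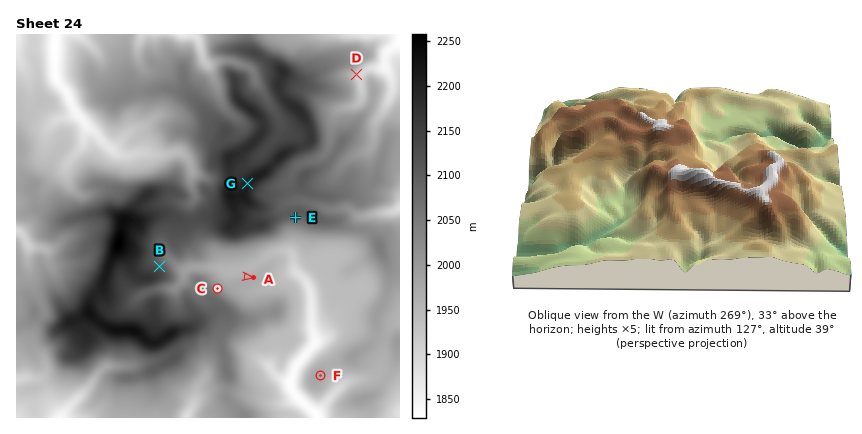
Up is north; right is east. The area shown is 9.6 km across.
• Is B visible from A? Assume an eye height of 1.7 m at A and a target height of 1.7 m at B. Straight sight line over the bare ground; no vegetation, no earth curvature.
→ yes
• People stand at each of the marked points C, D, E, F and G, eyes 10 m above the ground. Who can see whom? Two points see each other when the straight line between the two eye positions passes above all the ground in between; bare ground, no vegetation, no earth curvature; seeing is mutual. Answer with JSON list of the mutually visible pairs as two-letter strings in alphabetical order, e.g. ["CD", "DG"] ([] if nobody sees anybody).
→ ["CE", "EF", "EG", "FG"]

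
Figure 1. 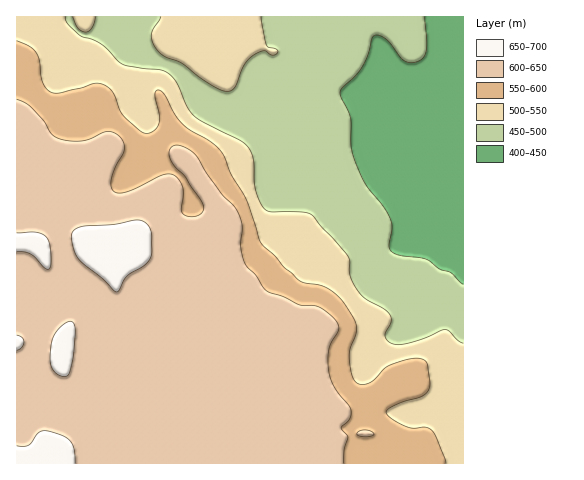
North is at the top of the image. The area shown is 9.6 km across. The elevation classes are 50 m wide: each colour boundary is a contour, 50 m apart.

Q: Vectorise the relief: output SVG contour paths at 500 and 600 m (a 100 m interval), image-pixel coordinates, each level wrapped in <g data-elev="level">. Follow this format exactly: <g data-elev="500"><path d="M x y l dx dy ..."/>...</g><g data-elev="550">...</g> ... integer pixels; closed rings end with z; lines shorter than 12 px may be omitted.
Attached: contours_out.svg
<g data-elev="500"><path d="M463 343l-5-3-10-10-3-1-21 9-17 5-10 2-8-3-4-7 6-13-1-7-6-6-19-10-6-7-9-15 0-17-2-4-35-40-4-2-7-2-32 0-7-5-8-19-2-31-7-12-8-6-36-17-8-6-7-10-11-24-8-9-8-3-19-2-19-4-20-20-10-5-12-4-12-11-2-4 0-3"/><path d="M73 17l5 11 7 4 4-1 3-4 3-10"/><path d="M161 17l-8 12-2 6 2 7 5 9 7 6 17 6 31 23 9 4 6 1 7-4 8-20 8-10 12-6 3 0 6 4 6-2-1-4-8-2-3-2-5-28"/></g><g data-elev="600"><path d="M343 463l1-14 4-12-7-10 8-7 2-9-2-6-11-12-5-9-4-9-1-12 1-15 9-18 0-7-8-8-11-8-20-2-16-8-14-5-5-4-7-11-9-10-4-7-3-15 1-20-5-14-16-18-26-39-8-6-9-3-6 2-3 5 1 6 3 6 12 12 18 28 1 5-3 5-5 2-6 1-5-2-3-2 1-25-4-8-6-5-6-1-6 1-36 17-7 1-5-3-2-5 1-9 12-28-1-7-6-7-5-2-6 0-17 7-9 2-20-2-8-5-8-12-13-15-14-8"/><path d="M362 437l8-1 4-2-4-3-8-1-4 2-1 2z"/></g>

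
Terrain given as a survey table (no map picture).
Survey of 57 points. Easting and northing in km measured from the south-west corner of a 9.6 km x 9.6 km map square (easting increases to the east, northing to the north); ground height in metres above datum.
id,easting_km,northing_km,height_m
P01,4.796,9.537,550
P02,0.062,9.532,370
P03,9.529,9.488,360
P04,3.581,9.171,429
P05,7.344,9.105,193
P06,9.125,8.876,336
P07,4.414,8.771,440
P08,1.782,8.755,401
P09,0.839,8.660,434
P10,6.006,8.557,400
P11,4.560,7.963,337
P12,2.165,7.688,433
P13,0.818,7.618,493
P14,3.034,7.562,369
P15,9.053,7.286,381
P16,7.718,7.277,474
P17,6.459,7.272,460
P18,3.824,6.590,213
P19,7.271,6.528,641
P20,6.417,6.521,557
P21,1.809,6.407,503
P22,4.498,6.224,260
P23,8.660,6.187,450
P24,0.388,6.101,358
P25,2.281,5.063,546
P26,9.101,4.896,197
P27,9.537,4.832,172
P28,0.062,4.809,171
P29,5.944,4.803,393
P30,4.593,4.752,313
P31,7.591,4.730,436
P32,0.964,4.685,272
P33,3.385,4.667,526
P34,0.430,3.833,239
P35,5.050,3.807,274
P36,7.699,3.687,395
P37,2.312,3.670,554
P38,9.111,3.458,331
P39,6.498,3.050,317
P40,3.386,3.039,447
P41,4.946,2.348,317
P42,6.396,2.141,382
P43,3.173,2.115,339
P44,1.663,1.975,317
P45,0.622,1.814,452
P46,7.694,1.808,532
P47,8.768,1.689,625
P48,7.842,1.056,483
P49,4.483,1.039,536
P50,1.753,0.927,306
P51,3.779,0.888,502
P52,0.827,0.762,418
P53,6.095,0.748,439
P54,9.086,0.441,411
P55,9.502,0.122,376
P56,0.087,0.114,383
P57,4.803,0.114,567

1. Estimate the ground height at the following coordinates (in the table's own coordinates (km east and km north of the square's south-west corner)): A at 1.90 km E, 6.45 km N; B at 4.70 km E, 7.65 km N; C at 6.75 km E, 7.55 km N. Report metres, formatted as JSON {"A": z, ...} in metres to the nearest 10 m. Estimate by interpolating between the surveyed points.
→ {"A": 500, "B": 300, "C": 420}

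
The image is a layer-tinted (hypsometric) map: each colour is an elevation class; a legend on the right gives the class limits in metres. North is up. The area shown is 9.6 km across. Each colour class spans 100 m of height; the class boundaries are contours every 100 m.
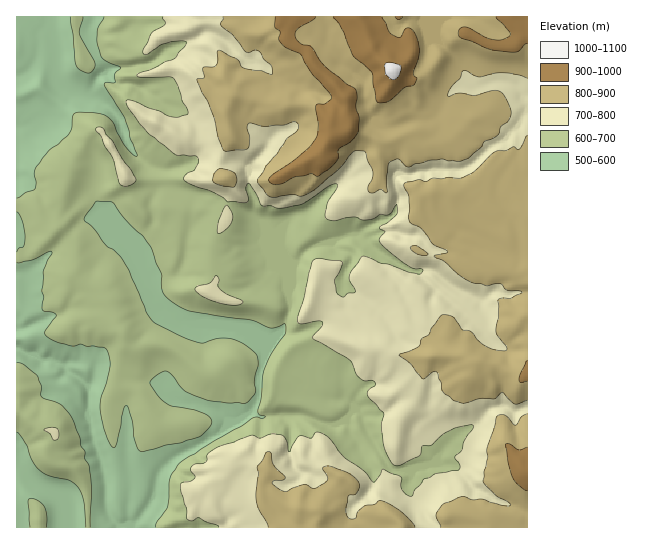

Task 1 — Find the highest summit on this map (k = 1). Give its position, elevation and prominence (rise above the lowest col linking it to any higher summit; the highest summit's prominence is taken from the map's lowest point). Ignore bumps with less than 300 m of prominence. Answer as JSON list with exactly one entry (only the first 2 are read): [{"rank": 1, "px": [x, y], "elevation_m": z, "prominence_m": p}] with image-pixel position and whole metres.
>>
[{"rank": 1, "px": [393, 71], "elevation_m": 1026, "prominence_m": 519}]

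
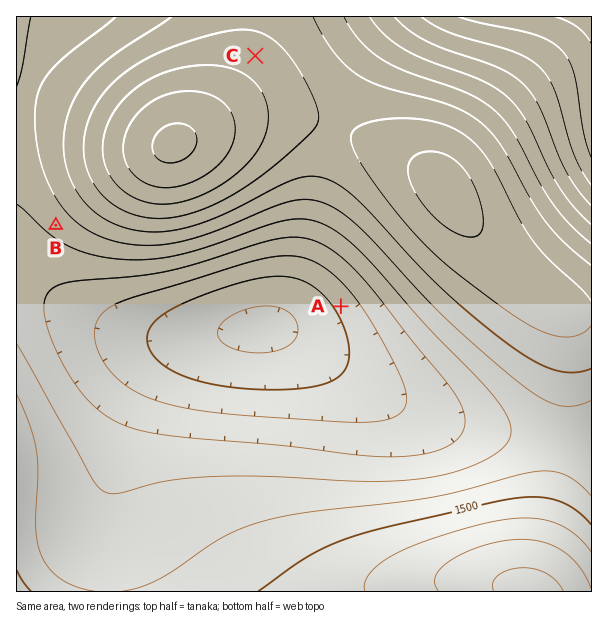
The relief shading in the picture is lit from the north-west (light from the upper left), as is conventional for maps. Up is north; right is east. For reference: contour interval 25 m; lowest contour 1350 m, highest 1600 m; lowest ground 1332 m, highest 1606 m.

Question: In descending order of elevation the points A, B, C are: C B A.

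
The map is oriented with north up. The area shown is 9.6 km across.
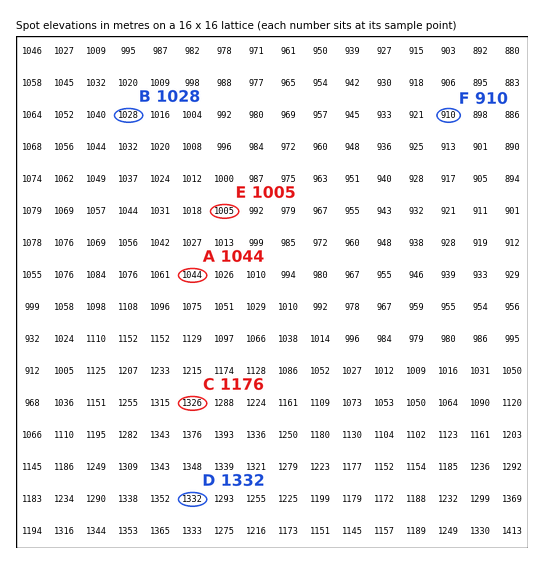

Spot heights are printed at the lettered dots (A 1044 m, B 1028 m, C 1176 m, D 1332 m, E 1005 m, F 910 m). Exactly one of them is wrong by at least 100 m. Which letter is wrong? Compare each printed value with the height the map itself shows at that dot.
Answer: C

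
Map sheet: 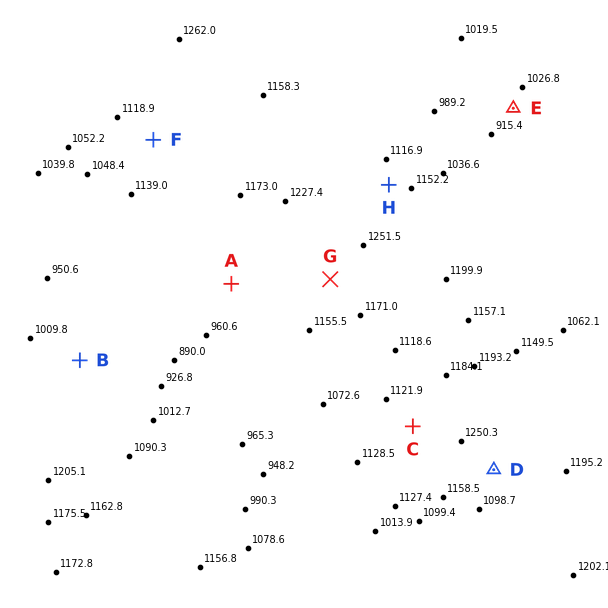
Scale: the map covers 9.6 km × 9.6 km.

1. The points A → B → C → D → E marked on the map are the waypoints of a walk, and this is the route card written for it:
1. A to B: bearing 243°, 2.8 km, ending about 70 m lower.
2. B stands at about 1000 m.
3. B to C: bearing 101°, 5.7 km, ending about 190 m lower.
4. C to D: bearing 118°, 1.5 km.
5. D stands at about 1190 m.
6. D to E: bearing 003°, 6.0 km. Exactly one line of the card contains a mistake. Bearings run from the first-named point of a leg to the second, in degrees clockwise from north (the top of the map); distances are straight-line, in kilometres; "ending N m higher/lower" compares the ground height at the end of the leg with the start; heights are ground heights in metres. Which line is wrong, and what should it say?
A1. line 3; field sense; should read higher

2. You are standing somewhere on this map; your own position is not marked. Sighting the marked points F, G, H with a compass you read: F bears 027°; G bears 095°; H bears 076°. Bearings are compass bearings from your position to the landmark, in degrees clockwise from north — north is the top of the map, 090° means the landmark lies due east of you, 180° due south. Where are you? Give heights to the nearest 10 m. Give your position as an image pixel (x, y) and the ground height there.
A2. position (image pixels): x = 93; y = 259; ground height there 1000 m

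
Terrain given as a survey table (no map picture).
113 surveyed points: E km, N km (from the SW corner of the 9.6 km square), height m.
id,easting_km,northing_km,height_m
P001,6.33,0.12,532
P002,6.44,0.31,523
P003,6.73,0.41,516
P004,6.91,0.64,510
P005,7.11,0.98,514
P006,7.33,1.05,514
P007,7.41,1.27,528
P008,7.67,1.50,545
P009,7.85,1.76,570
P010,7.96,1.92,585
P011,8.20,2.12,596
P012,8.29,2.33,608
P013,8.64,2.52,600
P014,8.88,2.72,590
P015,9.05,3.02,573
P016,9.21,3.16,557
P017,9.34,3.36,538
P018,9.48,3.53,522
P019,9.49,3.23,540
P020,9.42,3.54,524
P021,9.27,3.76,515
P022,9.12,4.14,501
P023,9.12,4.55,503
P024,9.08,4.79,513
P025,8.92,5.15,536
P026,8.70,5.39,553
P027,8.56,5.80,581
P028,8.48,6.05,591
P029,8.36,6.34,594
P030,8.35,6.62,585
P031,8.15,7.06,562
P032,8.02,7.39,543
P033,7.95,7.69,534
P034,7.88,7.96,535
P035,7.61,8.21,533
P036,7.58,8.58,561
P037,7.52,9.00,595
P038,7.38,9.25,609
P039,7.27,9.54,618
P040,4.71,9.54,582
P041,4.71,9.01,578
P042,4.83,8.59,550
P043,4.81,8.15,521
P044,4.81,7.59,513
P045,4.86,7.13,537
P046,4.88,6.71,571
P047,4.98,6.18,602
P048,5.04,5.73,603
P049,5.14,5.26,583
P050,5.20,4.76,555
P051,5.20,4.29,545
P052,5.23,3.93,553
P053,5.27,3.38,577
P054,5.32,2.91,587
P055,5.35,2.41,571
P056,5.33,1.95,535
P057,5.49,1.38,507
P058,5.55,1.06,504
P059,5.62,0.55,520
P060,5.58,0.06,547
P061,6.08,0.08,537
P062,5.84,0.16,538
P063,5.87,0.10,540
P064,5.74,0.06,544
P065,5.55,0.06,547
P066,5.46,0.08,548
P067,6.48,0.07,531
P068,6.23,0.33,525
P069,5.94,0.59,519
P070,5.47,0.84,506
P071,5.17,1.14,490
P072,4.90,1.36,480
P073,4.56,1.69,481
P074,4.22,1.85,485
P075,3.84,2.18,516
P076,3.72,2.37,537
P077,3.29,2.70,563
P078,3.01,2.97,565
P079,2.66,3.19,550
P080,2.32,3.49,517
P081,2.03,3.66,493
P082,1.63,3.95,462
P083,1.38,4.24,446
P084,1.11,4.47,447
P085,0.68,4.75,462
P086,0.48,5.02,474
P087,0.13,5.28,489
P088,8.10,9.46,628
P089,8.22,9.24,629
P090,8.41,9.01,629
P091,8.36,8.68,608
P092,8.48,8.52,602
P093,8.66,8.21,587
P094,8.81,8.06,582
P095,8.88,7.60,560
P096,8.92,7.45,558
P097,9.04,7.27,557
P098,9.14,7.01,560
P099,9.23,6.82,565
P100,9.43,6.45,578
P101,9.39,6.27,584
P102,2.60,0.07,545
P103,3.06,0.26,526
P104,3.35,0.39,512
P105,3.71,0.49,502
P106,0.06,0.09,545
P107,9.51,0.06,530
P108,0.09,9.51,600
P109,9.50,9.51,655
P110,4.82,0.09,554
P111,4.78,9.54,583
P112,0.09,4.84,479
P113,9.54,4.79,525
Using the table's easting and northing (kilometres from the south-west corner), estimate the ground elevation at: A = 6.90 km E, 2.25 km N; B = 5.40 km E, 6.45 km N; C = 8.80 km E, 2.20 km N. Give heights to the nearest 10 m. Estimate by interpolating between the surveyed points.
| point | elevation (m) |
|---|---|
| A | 620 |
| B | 590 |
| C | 570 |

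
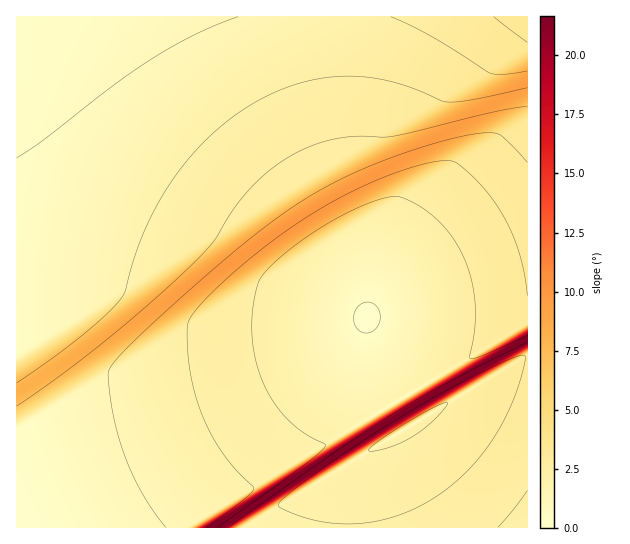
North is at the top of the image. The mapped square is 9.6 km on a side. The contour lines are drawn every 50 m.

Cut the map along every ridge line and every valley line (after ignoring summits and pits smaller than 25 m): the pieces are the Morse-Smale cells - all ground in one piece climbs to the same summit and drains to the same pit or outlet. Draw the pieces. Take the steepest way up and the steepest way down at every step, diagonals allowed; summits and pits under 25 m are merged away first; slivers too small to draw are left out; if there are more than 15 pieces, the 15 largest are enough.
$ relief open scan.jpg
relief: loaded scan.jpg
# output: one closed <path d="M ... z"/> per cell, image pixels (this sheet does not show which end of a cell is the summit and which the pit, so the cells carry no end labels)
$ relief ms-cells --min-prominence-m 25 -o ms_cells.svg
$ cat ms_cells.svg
<path d="M527 16l-511 1 1 511 166 0 345-206z"/><path d="M527 357l-20 10-153 93-5 5-1 6-1 56 180 1z"/><path d="M527 323l-343 204 162 1 3-63 9-8 116-70 43-26 10-4z"/>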